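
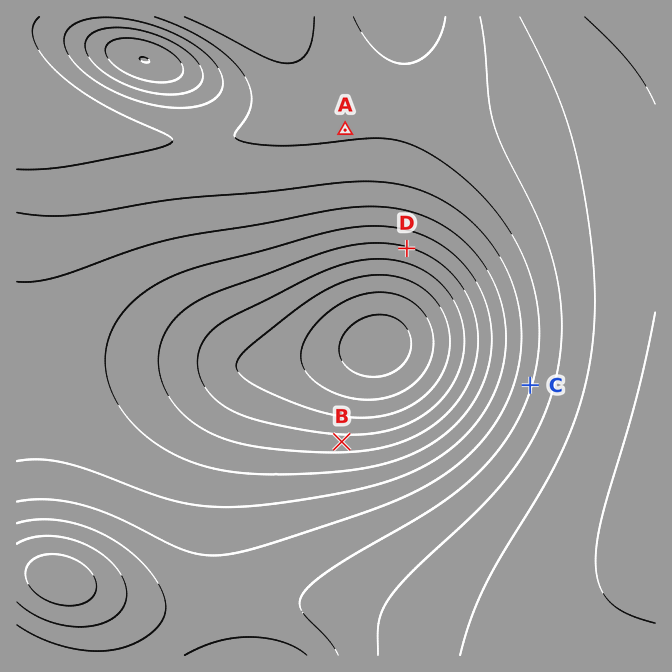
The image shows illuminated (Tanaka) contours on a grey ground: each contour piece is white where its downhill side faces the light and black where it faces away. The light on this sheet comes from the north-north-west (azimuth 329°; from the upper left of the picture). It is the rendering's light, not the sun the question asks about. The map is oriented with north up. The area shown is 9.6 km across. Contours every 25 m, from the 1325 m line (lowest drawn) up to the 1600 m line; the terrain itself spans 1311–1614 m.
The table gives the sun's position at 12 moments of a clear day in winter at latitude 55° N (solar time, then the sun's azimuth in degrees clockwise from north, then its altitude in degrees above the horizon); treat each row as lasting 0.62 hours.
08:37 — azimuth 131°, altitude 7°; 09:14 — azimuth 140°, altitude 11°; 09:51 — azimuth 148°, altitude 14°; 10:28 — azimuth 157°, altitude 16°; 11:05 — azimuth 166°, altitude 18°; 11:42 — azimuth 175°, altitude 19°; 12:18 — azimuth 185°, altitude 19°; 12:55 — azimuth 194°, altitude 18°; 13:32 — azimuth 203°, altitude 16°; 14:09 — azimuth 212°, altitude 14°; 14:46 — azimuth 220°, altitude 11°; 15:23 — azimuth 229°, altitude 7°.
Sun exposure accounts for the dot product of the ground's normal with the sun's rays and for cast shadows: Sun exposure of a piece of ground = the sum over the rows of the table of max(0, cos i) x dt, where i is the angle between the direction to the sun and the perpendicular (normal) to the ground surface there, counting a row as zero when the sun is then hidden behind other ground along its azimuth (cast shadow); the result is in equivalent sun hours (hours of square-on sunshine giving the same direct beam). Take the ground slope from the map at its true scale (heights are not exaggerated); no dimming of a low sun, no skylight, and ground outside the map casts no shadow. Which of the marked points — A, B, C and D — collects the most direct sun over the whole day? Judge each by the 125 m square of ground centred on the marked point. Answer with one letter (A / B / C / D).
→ D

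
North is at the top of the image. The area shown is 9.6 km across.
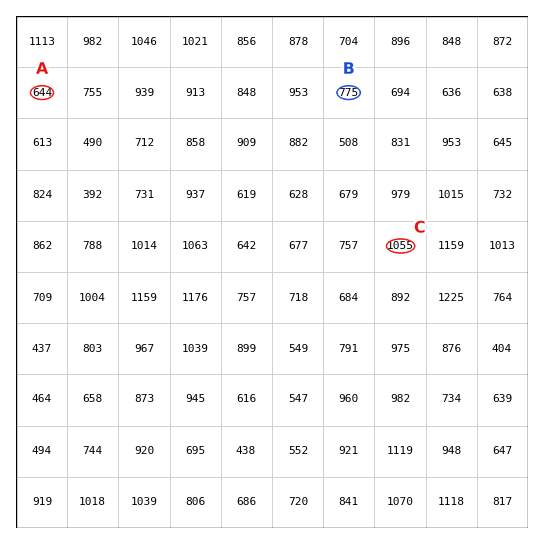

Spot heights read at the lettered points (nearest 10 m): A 640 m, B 770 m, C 1050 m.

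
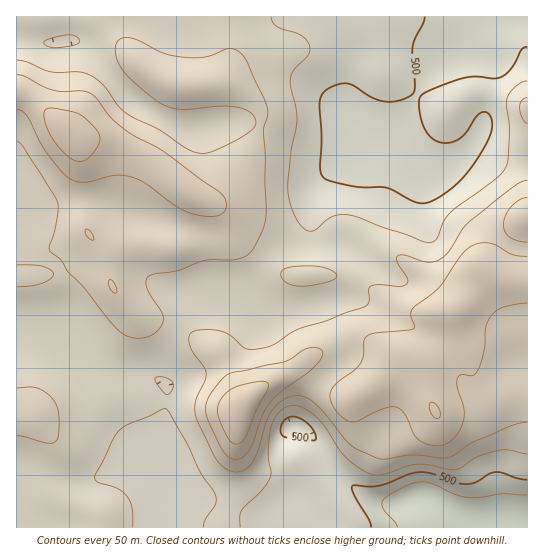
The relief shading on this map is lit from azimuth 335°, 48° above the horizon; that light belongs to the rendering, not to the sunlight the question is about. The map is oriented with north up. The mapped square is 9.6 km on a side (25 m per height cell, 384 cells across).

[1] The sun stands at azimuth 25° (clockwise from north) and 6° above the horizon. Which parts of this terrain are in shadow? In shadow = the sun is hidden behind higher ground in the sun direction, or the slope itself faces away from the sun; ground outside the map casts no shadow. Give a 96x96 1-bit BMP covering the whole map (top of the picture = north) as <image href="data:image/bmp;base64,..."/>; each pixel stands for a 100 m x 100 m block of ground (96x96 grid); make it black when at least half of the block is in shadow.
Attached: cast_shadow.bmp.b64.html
<image width="96" height="96" href="data:image/bmp;base64,Qk2+BAAAAAAAAD4AAAAoAAAAYAAAAGAAAAABAAEAAAAAAIAEAAATCwAAEwsAAAIAAAAAAAAA////AAAAAAAAAAAAAAAAAAf8AAAAAAAAAAAAAA//8HgAAAAAAAAAAB////wAAAAAeAAAAD////4AAAAAfAAAAP////8AAAAA/gAAAf////8AAAAA/wAAA/////8AAAAA/4AAD/////8AAAAB/8AAH////D8AAAAB/8AAf///8H8AAAAB/+AA////8f4AAAAB/+AB////5/gAAAAB/+AB////5/wAAAAB/+AD/8H/5/4AAAAB/8AD/4D/x/4AAAAB/8AH/wB/h/4AAAAB/4B//wAfAfgAAAAA/4D//gAOAAAAAAAA/wD//gAAAAAAAAAA/wH//gAAAAAAAAAA/gH//gAAAAAAAAAAfAH//AAAAAAAAAAAAAH/+AAAAAAAAAAAAAD/8AAAAAAAAAAAAAD/wAAAAAAAAAAAAAB/AAAAAAAAAAAAAAAcAAAAAAAAAAAAAAAAAAAAAAAAAAAAAAAAAAAAAAAAAAAA4AAAAAAAAAAAAAAA8AAAAAAAAAAAAAAA8AAAAAAAAAAAAAAAAAAAAAAAAAAAAAAAAAAAAAAAAAAAAAAAAAAAAAAAAAAAAAAAAAAAAAAAAAAAAeAAAAAAAAAAAAAAA/AAAAAAAAAAAAAAA/AAAAAAAAAAAAAAB/AAAAAAAAAAAAAAB+AAAAAAAAAAAAAAB+AAAAAAAAAAAAAAB8AAAAAAAAAAAAAAB4AAAAAAAAAAAAAABwAAAAAAAAAAAAAAAgAAAAAAAAAAAAAAAAAAAAAAAAAAAAAAAAAAAAAAAAAAAAAAAAAAAAAAAAAAAAAAAAAYAAAAAAAAAAAAAAAAAAAAAAAAAAAAAAAAAAAAAAAAAAAAAAAAAAAAAAAAAAAAAAAAAAAAAAAAAAAAAAAAAAAAAAAAAAAAAAAAAAAAAAAAAAAAAAAH4AAAAAAAAAAAAAAf8AAAAAAAAAAAAAA/8AAAAAAAAAAAAAB/4AAAAAAAAAAHgAB/gAAAAAAAAAAPwAB/AAAAAAAAAAAf8AB8AAAAAAAAAAA/+AAwAAAAAAAAAAA//AAAAAAAAAAAAAB//AAAAAAAAAAAAAB/+AAAAAAAAAAAAAB/8AAAAAAAAAAAAAB/4AAAAAAAAAAAAAD/4AAAAAAAAAAAAAD/wAAAAAAAAAAAAAD/gAAAAAAAAAAAAAD/AAAAAAAAAAAAAAD+AAAAAAAAAAAAAAD+AAAAAAAAAAAAABj8AAAAAAAAAAAAABz4AAAPgAAAAAAAAD7wAAB/8AAAAAAAADzgAAH//AAAAAAAABzAAAP//gAAAAAAAAAAAAf//AAAAAAAAAAAAA/8AAAAAAAAAAAAAB/gAAAAAAAAAAAAAB/AAAAAAAAAAAAAAB8AAAAAAAAAAAAAAD4AAAAAAAAAAAAAADwAAAAAAAAAAAAAABAAAAAAAAAAAAAAAAAAAAAAAAAAAAAAAAAAAAAAAAAAAAAAAAAAAAAAAAAAAAAAAAAAAAAAAAAAAAAAAAAAAAAAAAAAAAAAAAAAAAAAAAAAAAAAAAAAAAAAAAAAAAAAAAAAAAAAAAAAAAA="/>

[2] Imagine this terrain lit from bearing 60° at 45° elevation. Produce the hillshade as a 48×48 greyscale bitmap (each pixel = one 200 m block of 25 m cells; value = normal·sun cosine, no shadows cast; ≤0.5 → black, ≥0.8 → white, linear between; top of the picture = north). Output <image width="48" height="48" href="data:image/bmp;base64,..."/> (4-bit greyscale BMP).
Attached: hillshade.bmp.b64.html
<image width="48" height="48" href="data:image/bmp;base64,Qk32BAAAAAAAAHYAAAAoAAAAMAAAADAAAAABAAQAAAAAAIAEAAATCwAAEwsAABAAAAAAAAAAAAAAABEREQAiIiIAMzMzAERERABVVVUAZmZmAHd3dwCIiIgAmZmZAKqqqgC7u7sAzMzMAN3d3QDu7u4A////AKqqmZrMy6qqqqu7u7u7qqzv7czMu6qqqqqpmqvNy7qqqqq7u7u6qr3/7cu7upmZmaqqq7zMy6qqqqqqu7uqq97ty7uph3iIiKqrvMzMu6qqqpmau7qqvNypmamGRWiYd6qru7u7uqqqqYeJu7qqzbhmeIdCNYqYd6qqq7u7qqqqqFRqzLq83IRGeHUiSKqYd5mZq7u7qqqqljJr7svN2ENXiHU0eqmYd4iJvMy7qqqqhBJ8/+zdpCR5mXZWmqmYiIibzMu7qqqpYgKN//3KURaamXZoq7qZmJmszLu7qqqoQQSd//yVECeqmXZ5zbqqqqq83Lu7qqqXQSad/9lRAUiqmHZ63cqrqqvN3Lu7u7qnU0es7bdCJHmqqHec7bq7u7vN3Lu7u7uoZWis3bhlZ4qqqYit7bu8y7zNy7u7u7qpdmirzcuZmZqqqpm93KvMy8zMu7u7u6qYdnm8zNy7uqqaqprNy6vMu7vLu6qqqpmHZorMzMu7u6qZmavNuqzMuru7uqqZmZmId5zdy6qru7qZmrzcqrzLqru6qqmIiJmZmr3cy6qry7qaq83KmrzLqqqqqph3iauqq83Mu6q7u6q7zLuYiry7qqqqqpdmi8y7vMy7uqq7u7u8upiImsy7qpqqqYZXrNy8y7u7qqqqqru6mZmZq8y6qpmZmHVp3dzLu7qqqpmaqqqZq7qZq7uqqZqqmHaM7cu7uqqqqZmZqqqqvLmZmqqqqqqqqXes3LqqqqqqmZmqu7u7upmZmZq7u7u6qHisy5mZqpmaqqu8zMzLmZu6iJvNzKqql3i8upmaqpmqu7zMzMupms3ah5zdy6qqh3rMuqq7uqqrvMzMu7qZvO7Kd5vLqqqpd5zMy7u7upqrvMzLuqqr3d25eJqpmKqpiL3cu7qpiJq7zN3LqqvN3dyoiJqYiKqpibzLqph2eKu8zd3cu7zd3MupmZmYiKqpibuqmYZmm8zM3e7cu83czMu6mZmYmaqYeJqZiHZ5zdzM3u7czMzLu7u6qZmZmqqGVomZmIic7tzM3e3cy7u7u7u6qpmZmqlkRpqpmZrO7cu83d3cy7u7u7uqqpmZmZdDR6u6qqzv7Lu8zd3cy7uqu7qqqqmYiHUzabu7vN7/3Lu7zd3dy7uqq6qpqqmHZmQli8zd3u/9y6qrvN3dzLuqqqmZmrqGVUM3rM3v/+7bqqqqq83d3LqqqqmIm7qFRURqzd7//suZmZmZq83u27qqqqmIq7qFRGes3e//64d4iIiZrN7uy6qpmqmZq7qFRZvd3e/+t1Z4mZmrze7ty6mZmqqqq7uXeN7u3e/7dWiau7vM3d3cuqmJmru7u7u6mf/9zO7IVpvMzMzN3dy7qqmZq8zLu7y6mv/tzNyWas3czMzM3Mu7u6qqvMzLu7u6mu3cvLl3nN3Mu7vM3Mu7u7qqvMy7uqqpmsu7uph5vdy7uqvM3Mu7u7qqu8u7qqqqqqqqqYiazLu7qqvMzLu7u7qru7u7u7qqq5maqYmru7uqqqvMzLu7u7u7u7u7u7u7uw=="/>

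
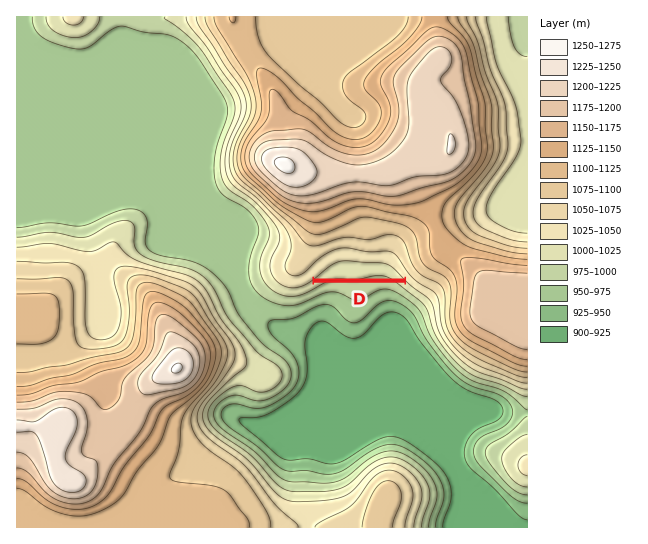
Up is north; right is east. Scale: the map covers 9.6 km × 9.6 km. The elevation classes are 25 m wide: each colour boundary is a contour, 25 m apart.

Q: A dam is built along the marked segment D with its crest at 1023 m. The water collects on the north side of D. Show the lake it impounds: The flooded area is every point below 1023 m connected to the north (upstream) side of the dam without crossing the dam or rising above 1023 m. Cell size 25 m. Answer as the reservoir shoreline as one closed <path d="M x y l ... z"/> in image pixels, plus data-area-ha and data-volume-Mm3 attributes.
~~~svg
<path d="M363 263l-1 0-1 0-2 0-1 0-1 0-2 0-1 0-1 0-2 0-1 0-1 0-2 0-1 0-1 0-2 0-1 0-1 0-2 0-1 0-1 0 0 1-2 0 0 1-1 0-1 0-1 1-1 1-1 0-1 0 0 1-1 1-1 0 0 1-1 1-1 0-1 0-1 1 0 1-1 0-1 1 0 1-1 0-1 1 0 1-1 0-1 0-1 1 1 1 1 0 1 0 2 0 1 0 1 0 2 0 1 0 1 0 2 0 1 0 1 0 2 0 1 0 1 0 2 0 1 0 1 0 2 0 1 0 1 0 2 0 1 0 1 0 2 0 1 0 1 0 2 0 1 0 1 0 2 0 1 0 1 0 2 0 1 0 1 0 2 0 1 0 1 0 2 0 1 0 1 0 2 0 1 0 1 0 2 0 1 0 1 0 2 0 1 0 1 0 2 0 1 0 1 0 2 0 1 0 1 0 2 0 1 0 1 0 2 0 1 0 1 0 2 0 1 0 1-1-1-1-1 0 0-1-1-1-1 0 0-1-1-1-1 0 0-1-1-1-1 0 0-1-1-1-1 0 0-1-2 0 0-1-1 0-1-1 0-1-2 0-1 0-1 0 0-1-2 0-1 0-1 0-2 0-1 0-1 0-2 0-1 0-1 0-2 0-1 0-1 0-2 0-1 0-1 0-1-1-1 0z" data-area-ha="38" data-volume-Mm3="4.37"/>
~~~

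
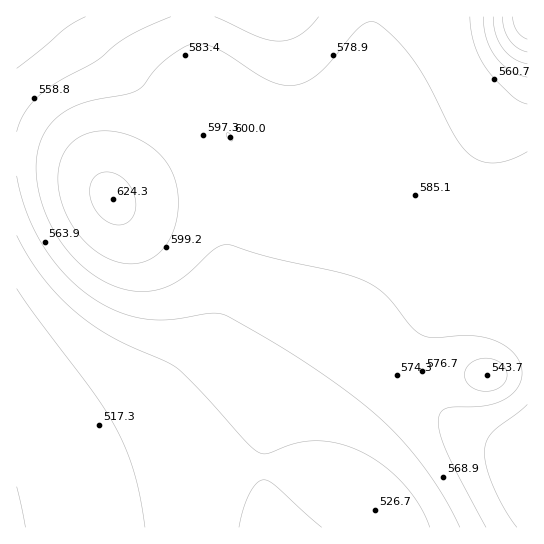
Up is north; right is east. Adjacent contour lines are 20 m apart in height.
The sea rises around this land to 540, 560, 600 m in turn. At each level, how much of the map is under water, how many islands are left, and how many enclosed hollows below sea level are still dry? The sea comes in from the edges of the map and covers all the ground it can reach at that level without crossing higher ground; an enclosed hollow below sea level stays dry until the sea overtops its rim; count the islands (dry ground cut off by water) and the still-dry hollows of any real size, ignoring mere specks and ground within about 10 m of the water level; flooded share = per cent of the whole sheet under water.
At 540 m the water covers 22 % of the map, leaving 0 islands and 0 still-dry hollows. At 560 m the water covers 35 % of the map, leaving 0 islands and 1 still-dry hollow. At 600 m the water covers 94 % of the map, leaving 1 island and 0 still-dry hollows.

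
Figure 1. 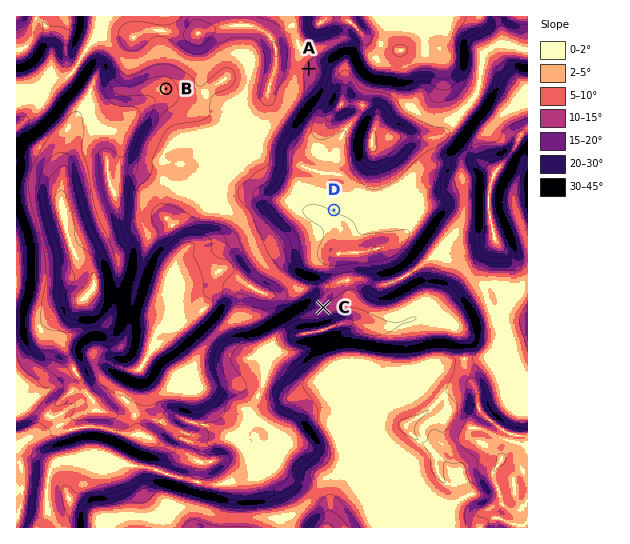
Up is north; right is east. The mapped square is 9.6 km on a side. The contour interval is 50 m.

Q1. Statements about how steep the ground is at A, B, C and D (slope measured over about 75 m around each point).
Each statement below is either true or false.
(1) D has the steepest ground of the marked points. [false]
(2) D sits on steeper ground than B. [false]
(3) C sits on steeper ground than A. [true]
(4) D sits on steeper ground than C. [false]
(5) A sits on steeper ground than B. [true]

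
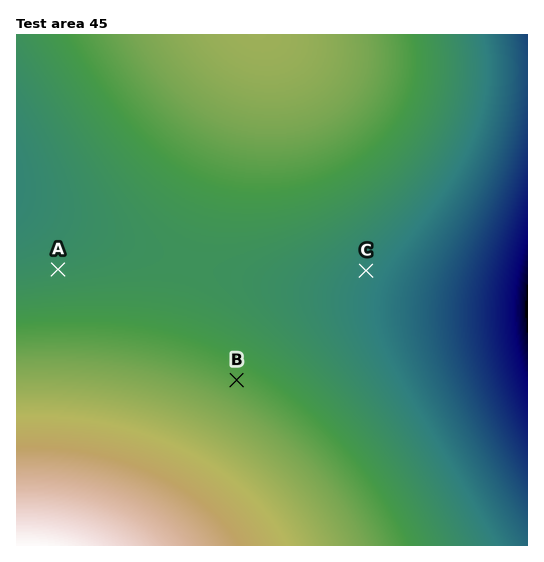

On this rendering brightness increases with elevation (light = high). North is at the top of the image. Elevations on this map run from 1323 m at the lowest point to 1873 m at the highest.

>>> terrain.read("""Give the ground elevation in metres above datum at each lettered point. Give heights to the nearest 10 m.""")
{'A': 1530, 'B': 1600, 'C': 1490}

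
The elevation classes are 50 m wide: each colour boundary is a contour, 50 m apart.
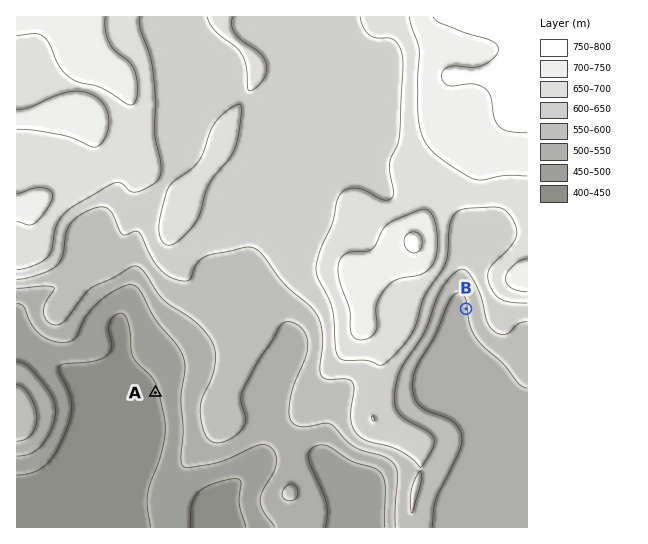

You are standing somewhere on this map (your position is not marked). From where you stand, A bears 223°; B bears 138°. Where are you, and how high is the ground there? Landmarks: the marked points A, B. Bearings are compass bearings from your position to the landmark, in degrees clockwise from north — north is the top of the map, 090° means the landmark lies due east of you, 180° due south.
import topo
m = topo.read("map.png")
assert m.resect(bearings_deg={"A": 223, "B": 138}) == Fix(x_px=352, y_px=182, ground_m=640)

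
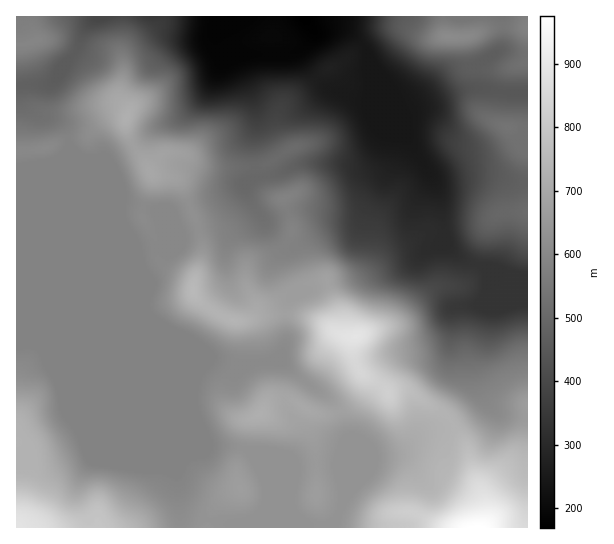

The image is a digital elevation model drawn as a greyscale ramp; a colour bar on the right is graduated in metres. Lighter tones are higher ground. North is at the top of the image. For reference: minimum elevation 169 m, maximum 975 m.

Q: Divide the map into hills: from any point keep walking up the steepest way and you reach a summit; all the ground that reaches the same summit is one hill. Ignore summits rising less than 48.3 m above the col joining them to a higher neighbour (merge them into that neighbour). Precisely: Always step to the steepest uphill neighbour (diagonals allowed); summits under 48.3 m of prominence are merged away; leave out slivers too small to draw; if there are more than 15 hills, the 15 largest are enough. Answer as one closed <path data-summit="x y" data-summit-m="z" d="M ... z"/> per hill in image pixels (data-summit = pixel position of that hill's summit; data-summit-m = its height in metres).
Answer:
<path data-summit="478 527" data-summit-m="975" d="M25 85l-9 1 0 83 9 0 28-6 16-13 2 69 105 252 5 57 347-1-1-250-13 0-24-9-5 1 3 4 0 17-3 5 3 15-5 23-11 26 1 22 4 14-6 12-26 20-24 6-22 18-25 4-10 22-19 20-4-15 0-25 7-22-7-20-6-12-36-26-18-17-24 3-20 5-47-19-16-16-27-19-64-155-14-12-1-12-9-12-21-8-10-9-4-9z"/><path data-summit="17 527" data-summit-m="888" d="M69 149l-6 7-10 7-37 7 0 357 163 1 1-18-4-39-105-252z"/><path data-summit="355 337" data-summit-m="891" d="M369 59l-1 6 31 72-3 21-13 25-4 14-12 18-6 42-4 10-7 8-29 8-14 8-12 2-8 10 0 35-4 15-6 6 4 1 25 23 24 16 11 16 7 20-7 22 0 25 4 15 19-20 10-22 16-2 15-5 16-15 24-6 6-4 25-22 1-6-4-14-1-22 11-26 5-23-3-7 0-8 3-5 0-17-5-6-16-6-10-6-13-13-3-35-6-25-28-44-23-57z"/><path data-summit="126 118" data-summit-m="724" d="M223 16l-125 0-10 9-12 26-15 18-7 12-5 3-20 0-5 3 0 10 4 9 10 9 17 5 9 7 4 8 1 12 8 8 10 5 28 27 7 14 27 7 8 5 6 30 16-10 31-8 12-5 21-25 2-10 11-7-3-21 3-48-19-52-15-5-5-7-1-14z"/><path data-summit="193 290" data-summit-m="754" d="M85 159l-2 0 1 6 63 149 27 19 16 16 20 10 9 1 18 8 40-8 6-7 4-15 0-35 9-12-12-28 0-8 7-8-9-4-15-17-18-27-2-10-3 0-4 10-22 24-48 14-7 6-2 5-23 3-18-30-17-44z"/><path data-summit="507 127" data-summit-m="536" d="M385 80l-1 3 23 55 22 33 8 18 6 29 1 24 13 13 10 6 47 16 13 0 1-183-18-1-31-5-13 1-61 23-13-23z"/><path data-summit="449 37" data-summit-m="609" d="M527 16l-222 1 10 15 27-3 12 7 11 13 8 18 19 22 11 21 6 2 57-23 13-1 31 5 17 0z"/><path data-summit="35 41" data-summit-m="591" d="M97 16l-80 0-1 69 33-1 5-3 7-12 15-18 9-22z"/>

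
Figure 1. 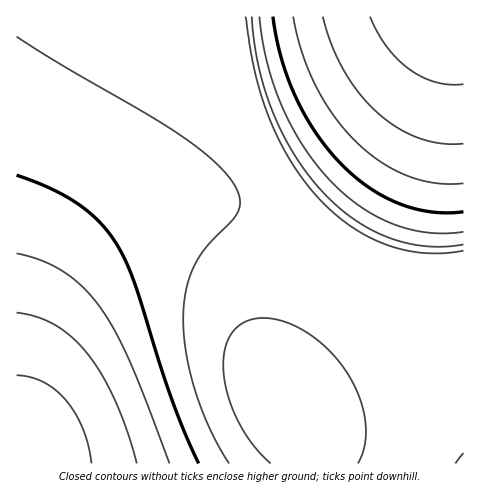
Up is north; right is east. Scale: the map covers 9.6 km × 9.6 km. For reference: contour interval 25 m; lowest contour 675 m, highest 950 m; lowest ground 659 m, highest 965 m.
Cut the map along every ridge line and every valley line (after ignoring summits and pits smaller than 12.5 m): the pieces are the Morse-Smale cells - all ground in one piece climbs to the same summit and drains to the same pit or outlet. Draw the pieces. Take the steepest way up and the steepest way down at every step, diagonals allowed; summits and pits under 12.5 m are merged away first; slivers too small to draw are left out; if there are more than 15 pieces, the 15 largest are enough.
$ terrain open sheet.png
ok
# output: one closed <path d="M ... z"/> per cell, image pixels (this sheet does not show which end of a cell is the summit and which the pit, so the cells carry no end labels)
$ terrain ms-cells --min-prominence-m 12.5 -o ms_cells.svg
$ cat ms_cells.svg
<path d="M463 16l-446 0-1 428 8-52 11-45 13-34 16-29 15-20 22-22 24-17 27-13 34-8 38 0 29 6 42 16 45 27 39 33 34 35 30 42 20 39z"/><path d="M210 203l-38 3-36 13-35 23-31 34-22 37-13 34-12 52-7 46 0 18 447 1 0-65-34-57-33-40-42-39-35-24-21-12-45-17z"/>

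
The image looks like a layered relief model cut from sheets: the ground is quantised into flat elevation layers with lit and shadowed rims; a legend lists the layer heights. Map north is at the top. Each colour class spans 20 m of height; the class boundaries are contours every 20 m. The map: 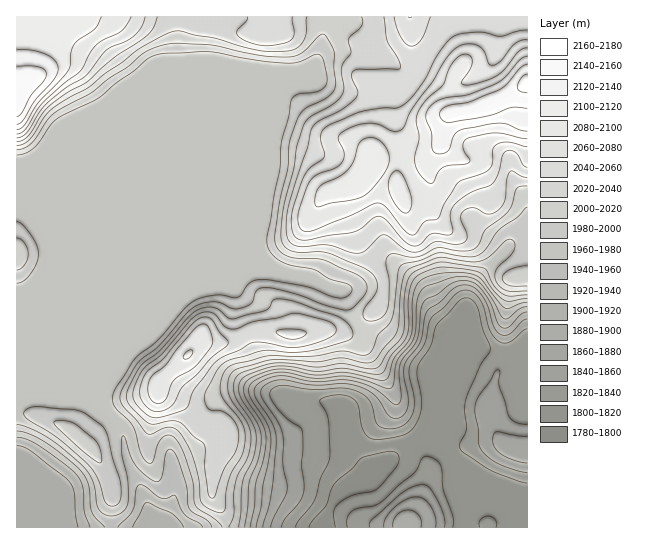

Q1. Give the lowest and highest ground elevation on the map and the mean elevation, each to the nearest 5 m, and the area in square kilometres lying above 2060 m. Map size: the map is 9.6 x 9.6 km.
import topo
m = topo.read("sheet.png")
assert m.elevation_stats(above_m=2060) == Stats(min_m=1785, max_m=2165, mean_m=1975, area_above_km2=15.1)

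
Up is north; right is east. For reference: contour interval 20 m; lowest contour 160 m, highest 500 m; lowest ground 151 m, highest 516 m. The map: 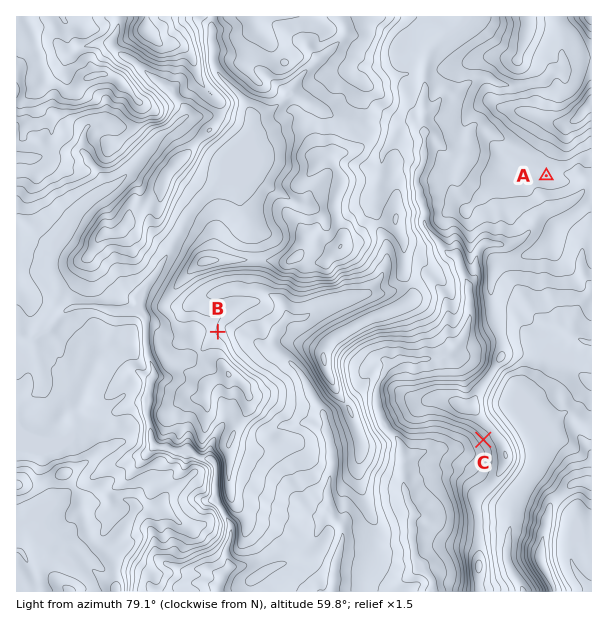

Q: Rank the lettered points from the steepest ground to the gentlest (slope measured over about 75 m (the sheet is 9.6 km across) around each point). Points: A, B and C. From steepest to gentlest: C B A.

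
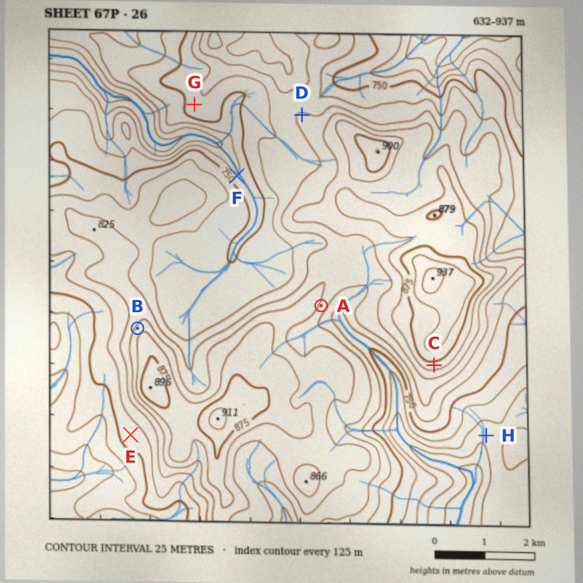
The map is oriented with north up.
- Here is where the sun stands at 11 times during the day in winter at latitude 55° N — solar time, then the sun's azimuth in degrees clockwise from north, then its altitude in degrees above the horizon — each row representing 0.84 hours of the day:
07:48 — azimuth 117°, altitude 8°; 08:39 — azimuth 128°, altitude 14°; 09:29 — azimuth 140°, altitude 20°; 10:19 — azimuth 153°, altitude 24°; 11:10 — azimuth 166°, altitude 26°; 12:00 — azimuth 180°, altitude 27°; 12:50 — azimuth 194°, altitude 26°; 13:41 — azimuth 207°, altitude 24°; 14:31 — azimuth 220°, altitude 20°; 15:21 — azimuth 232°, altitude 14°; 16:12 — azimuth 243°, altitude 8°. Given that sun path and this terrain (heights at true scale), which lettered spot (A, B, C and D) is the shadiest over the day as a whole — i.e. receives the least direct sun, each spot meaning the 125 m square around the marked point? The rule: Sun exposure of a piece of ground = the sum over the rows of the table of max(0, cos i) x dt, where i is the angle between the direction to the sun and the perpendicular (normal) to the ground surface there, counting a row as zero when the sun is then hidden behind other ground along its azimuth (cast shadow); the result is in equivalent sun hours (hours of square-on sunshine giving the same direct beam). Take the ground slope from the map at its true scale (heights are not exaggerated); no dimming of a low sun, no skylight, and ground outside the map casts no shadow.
B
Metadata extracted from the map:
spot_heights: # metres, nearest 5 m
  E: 765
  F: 730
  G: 765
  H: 685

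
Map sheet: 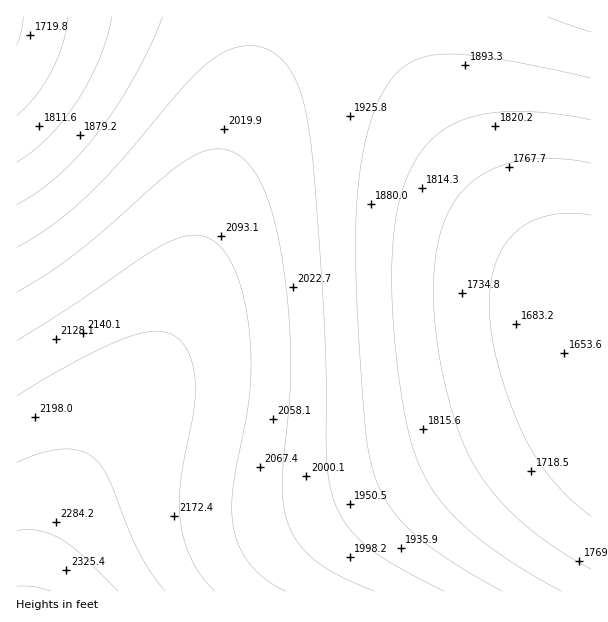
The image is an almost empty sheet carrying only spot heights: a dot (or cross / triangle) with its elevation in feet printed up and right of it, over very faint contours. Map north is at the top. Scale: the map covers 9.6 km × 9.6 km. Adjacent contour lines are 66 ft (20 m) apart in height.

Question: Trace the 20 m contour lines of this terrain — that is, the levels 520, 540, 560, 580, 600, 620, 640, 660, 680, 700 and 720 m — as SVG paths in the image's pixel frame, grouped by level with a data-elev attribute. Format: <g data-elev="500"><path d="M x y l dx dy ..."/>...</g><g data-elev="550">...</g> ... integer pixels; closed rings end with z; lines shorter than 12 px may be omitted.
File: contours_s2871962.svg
<g data-elev="520"><path d="M591 516l-21-18-19-19-15-21-13-24-14-35-11-36-7-30-2-28 2-23 5-21 9-16 11-14 15-9 18-7 20-2 22 2"/><path d="M23 17l-2 15-4 13"/></g><g data-elev="540"><path d="M591 569l-38-23-33-25-26-27-20-29-16-34-13-47-9-48-3-45 3-37 7-30 13-24 17-19 22-13 29-8 33-1 34 4"/><path d="M68 17l-5 27-11 27-16 24-19 21"/></g><g data-elev="560"><path d="M561 591l-51-30-39-29-28-28-11-15-9-16-8-18-6-21-10-57-7-68 1-60 5-41 10-34 15-25 10-11 11-9 12-6 15-6 33-5 41 1 46 7"/><path d="M112 17l-5 21-8 21-9 21-13 21-14 19-14 17-16 14-16 11"/></g><g data-elev="580"><path d="M502 591l-53-31-36-27-13-14-11-13-8-15-7-17-5-22-4-27-9-134 0-75 6-58 10-39 12-29 8-11 9-10 9-6 10-5 24-4 32 2 49 8 66 14"/><path d="M163 17l-13 30-16 30-18 30-19 27-19 22-21 20-20 16-20 13"/></g><g data-elev="600"><path d="M444 591l-48-25-31-21-11-11-9-12-7-12-5-13-4-17-2-19-3-138-7-114-6-67-5-31-7-24-9-18-12-13-15-8-17-2-16 4-18 10-27 25-61 73-34 35-37 32-36 22"/><path d="M548 17l43 15"/></g><g data-elev="620"><path d="M375 591l-36-15-25-16-17-18-10-23-4-18-1-22 7-78 2-38-2-39-3-40-7-45-10-36-12-27-14-17-12-8-13-2-14 2-15 7-25 19-86 74-30 22-31 19"/></g><g data-elev="640"><path d="M285 591l-19-12-16-15-10-16-6-20-2-16 0-20 17-91 2-27 0-27-4-33-7-30-10-24-12-16-11-7-12-2-13 2-15 6-23 13-72 50-55 35"/></g><g data-elev="660"><path d="M215 591l-12-13-11-17-7-18-4-19-2-20 1-21 13-70 2-24-1-15-3-14-5-12-6-8-9-6-10-3-14 1-16 4-23 9-30 15-61 36"/></g><g data-elev="680"><path d="M165 591l-14-18-11-19-11-24-20-51-7-12-7-8-14-8-18-2-22 4-24 10"/></g><g data-elev="700"><path d="M118 591l-35-35-21-16-12-6-11-3-10-1-12 1"/></g><g data-elev="720"><path d="M51 591l-18-4-16-1"/></g>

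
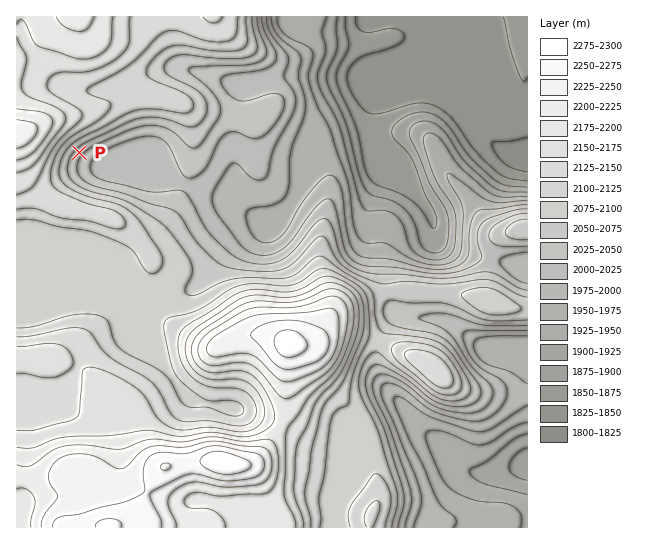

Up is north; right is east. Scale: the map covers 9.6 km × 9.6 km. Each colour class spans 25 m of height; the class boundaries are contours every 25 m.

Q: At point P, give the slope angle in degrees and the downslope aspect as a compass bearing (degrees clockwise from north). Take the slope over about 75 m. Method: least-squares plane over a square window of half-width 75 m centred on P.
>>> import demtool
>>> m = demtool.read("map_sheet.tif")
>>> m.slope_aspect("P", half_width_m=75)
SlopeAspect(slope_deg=9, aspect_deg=132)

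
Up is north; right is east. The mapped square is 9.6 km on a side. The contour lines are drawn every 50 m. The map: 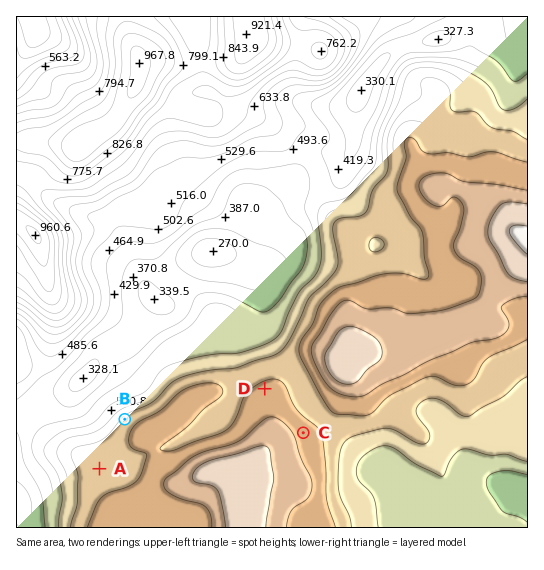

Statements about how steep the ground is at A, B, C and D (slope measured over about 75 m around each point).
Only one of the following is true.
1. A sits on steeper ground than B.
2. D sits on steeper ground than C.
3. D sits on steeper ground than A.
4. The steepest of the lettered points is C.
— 3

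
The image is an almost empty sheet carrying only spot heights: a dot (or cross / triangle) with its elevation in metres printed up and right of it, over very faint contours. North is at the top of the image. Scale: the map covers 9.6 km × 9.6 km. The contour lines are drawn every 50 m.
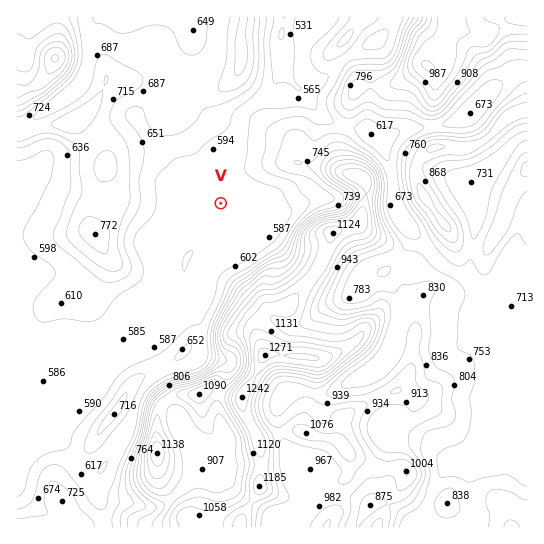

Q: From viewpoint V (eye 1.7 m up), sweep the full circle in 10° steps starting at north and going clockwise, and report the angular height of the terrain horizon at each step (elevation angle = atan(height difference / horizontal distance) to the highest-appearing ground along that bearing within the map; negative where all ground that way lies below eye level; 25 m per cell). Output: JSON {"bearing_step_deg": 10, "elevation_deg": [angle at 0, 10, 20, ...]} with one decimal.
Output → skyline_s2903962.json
{"bearing_step_deg": 10, "elevation_deg": [3.1, 3.6, 0.8, 1.8, 3.3, 4.7, 6.0, 7.7, 9.8, 9.5, 12.7, 13.6, 13.0, 12.8, 13.2, 13.7, 13.8, 12.0, 7.5, 7.2, 2.9, 1.2, 0.5, 1.1, 3.5, 4.3, 4.3, 4.3, 4.5, 4.6, 4.3, 5.7, 2.8, 3.2, 2.9, 2.3]}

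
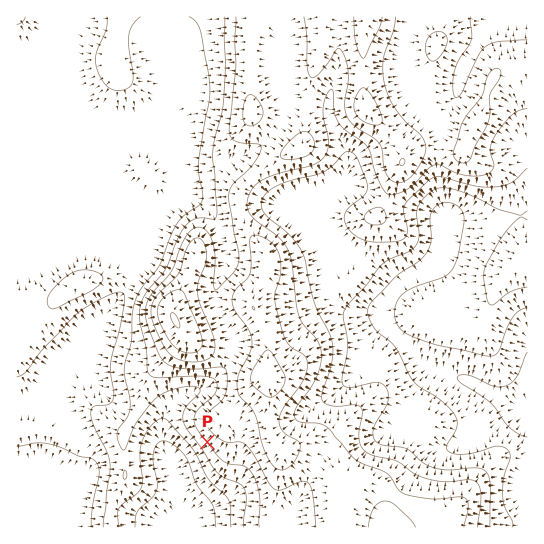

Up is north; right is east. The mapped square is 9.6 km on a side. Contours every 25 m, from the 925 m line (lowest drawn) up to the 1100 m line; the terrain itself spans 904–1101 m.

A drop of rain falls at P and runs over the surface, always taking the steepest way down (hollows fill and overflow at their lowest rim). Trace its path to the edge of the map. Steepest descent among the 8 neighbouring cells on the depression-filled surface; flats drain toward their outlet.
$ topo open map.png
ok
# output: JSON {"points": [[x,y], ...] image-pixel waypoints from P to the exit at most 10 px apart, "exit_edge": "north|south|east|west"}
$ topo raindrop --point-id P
{"points": [[207, 442], [197, 453], [186, 463], [175, 469], [177, 479], [177, 490], [177, 501], [178, 511], [178, 522], [178, 527]], "exit_edge": "south"}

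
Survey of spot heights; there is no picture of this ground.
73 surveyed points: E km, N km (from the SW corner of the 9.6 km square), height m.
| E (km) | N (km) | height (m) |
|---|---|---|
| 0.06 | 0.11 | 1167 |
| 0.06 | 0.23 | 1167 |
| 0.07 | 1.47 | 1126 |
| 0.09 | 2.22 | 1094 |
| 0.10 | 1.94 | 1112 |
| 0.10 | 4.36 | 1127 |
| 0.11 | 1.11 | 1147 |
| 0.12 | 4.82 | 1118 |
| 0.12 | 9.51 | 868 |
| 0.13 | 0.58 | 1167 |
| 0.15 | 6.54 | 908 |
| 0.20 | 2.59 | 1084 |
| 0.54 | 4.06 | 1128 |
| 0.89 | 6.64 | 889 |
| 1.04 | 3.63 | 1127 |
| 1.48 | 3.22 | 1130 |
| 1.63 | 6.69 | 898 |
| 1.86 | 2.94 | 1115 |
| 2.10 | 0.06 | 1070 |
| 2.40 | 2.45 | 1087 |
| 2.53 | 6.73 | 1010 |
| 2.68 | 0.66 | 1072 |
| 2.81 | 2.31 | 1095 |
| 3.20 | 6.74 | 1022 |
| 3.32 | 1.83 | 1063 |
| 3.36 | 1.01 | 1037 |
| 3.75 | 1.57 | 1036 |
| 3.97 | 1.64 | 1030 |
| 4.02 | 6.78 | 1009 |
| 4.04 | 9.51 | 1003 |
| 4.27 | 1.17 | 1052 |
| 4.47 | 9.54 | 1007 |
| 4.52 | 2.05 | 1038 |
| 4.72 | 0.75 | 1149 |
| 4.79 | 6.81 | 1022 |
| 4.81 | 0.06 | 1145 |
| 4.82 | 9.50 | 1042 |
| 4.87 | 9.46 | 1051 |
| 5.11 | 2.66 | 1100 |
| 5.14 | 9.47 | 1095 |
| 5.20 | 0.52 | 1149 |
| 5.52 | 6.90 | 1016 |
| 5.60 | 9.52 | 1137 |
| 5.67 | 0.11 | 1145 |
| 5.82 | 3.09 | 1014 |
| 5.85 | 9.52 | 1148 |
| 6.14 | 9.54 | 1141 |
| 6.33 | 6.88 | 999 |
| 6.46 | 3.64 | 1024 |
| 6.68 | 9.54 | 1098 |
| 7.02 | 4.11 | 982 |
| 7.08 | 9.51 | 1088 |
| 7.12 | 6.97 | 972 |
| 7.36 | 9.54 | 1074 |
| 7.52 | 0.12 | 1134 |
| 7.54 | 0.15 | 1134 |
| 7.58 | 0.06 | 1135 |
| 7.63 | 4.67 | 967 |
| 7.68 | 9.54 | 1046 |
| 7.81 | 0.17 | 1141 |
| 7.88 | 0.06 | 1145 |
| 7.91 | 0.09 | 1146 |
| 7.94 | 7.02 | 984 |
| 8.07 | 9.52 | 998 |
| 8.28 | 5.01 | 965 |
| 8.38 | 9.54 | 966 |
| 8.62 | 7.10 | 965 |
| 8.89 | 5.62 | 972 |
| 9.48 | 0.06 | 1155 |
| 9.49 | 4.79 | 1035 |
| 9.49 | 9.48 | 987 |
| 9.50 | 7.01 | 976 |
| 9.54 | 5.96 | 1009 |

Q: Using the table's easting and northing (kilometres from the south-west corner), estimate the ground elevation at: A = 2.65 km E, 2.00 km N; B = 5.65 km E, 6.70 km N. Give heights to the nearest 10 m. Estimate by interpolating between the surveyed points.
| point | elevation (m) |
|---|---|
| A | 1060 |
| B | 1010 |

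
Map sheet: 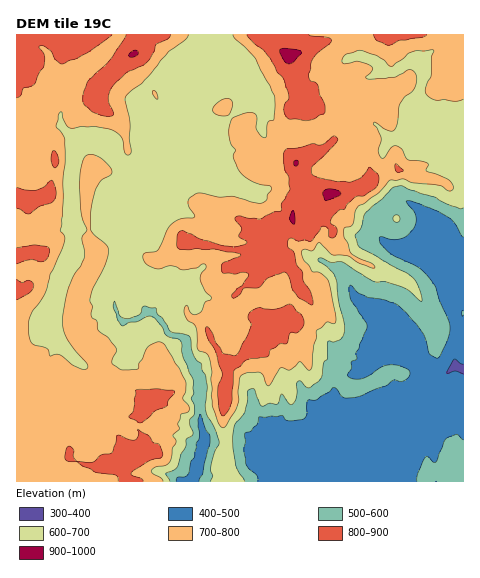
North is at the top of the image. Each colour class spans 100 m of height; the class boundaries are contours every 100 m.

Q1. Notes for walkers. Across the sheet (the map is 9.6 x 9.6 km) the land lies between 380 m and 930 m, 680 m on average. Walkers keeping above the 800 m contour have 12.3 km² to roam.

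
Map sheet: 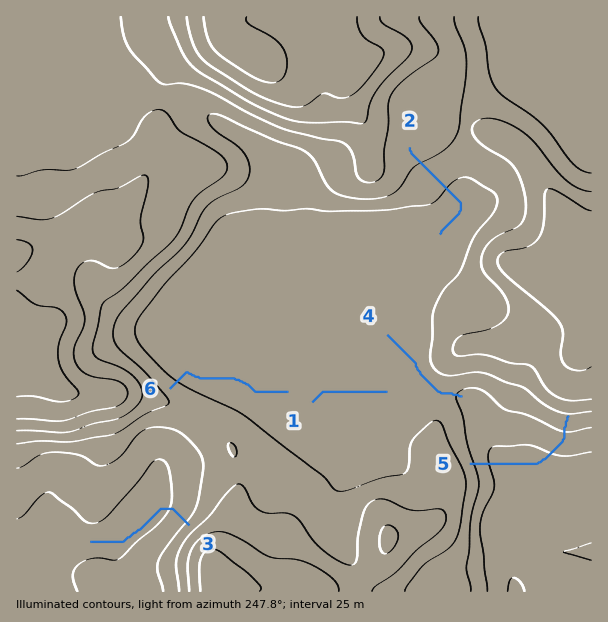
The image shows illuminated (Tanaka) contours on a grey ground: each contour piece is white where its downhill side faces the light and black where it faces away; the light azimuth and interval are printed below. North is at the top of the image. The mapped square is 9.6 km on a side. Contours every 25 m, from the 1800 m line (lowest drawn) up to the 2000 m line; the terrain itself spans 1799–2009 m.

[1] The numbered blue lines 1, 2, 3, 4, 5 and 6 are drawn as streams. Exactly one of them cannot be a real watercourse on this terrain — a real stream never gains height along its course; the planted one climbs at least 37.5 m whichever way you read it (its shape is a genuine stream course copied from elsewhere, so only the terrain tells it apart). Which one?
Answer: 5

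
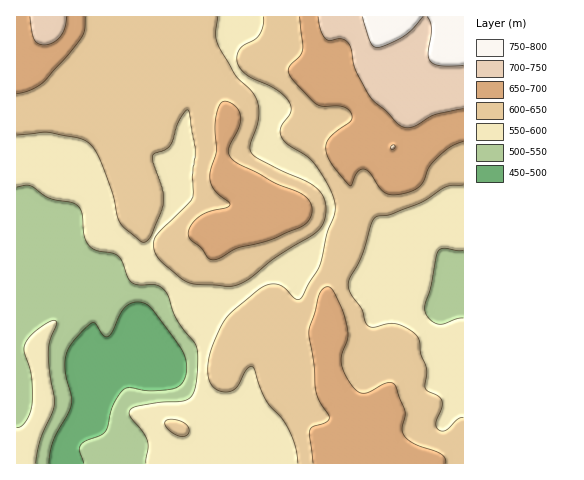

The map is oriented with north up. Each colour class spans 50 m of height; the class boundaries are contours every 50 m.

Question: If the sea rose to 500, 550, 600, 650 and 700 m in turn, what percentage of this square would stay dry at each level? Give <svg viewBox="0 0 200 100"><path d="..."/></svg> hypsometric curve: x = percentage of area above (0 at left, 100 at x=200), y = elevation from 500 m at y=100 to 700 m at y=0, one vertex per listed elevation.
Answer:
<svg viewBox="0 0 200 100"><path d="M189 100l-23-25-51-25-70-25-33-25"/></svg>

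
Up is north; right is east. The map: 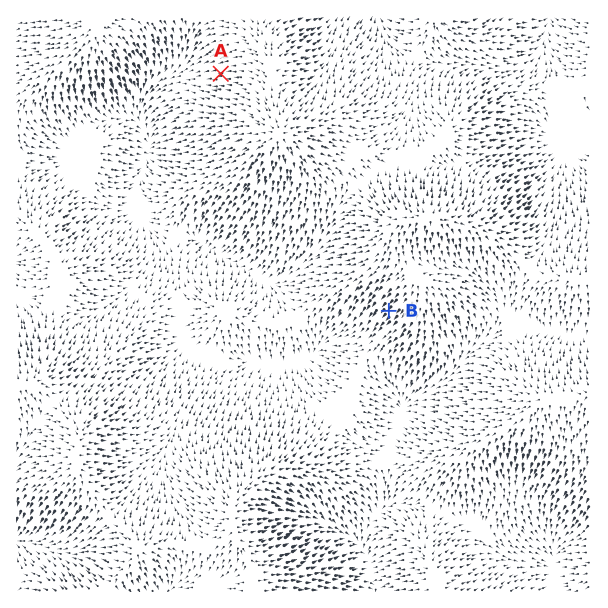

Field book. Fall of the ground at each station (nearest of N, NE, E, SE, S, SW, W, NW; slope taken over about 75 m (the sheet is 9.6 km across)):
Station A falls W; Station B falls SW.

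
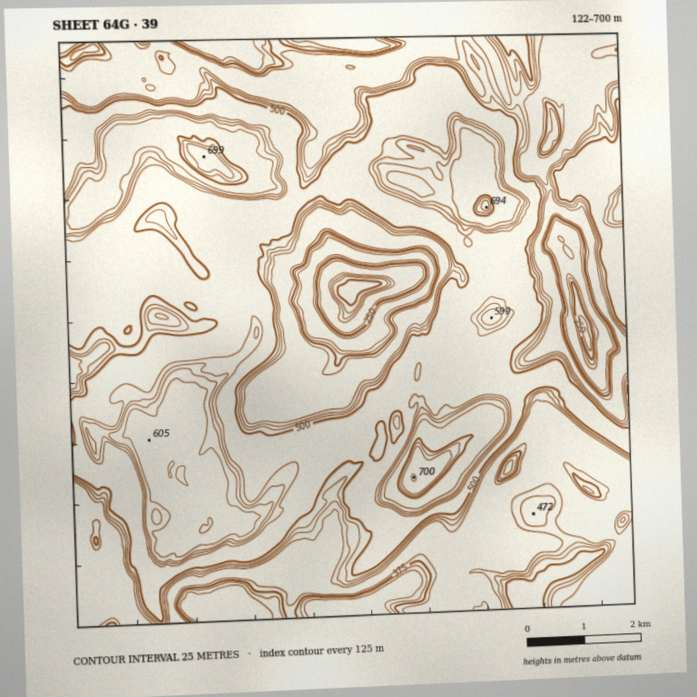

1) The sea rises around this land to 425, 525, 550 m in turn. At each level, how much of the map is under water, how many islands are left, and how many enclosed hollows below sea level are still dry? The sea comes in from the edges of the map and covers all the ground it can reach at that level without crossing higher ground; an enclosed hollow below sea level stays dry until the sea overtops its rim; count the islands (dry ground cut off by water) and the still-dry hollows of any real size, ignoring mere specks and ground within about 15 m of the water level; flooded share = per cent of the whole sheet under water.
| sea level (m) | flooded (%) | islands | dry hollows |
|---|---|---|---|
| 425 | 28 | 0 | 1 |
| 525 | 81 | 4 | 0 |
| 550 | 84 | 4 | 0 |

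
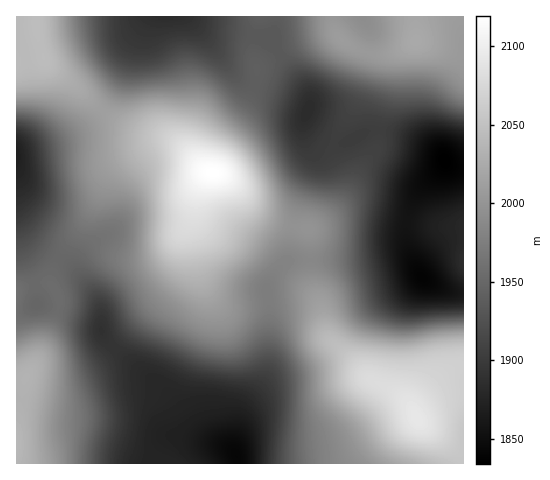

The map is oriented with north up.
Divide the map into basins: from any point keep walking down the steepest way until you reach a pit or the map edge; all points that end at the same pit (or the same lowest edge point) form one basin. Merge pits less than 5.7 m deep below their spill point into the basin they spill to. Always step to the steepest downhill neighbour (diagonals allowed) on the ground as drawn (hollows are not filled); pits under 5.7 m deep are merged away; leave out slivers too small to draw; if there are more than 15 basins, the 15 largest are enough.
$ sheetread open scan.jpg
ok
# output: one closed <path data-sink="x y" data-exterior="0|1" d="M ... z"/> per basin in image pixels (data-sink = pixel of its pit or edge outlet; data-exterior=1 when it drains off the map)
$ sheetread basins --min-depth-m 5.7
<path data-sink="236 455" data-exterior="0" d="M173 144l-12 0-10 4-33 18-12 14-24 47-25 35-6 14 1 9-13-2-23 8 0 90 9-2-4 24-5 11 0 49 447 1 0-14-8-2-31-22-8-8-6-13-10-10-31-16-41-43-6-28-11-25-2-53-28-6-17-7-16-14-7-10-14-15-9-4-11-3-22-21z"/><path data-sink="166 17" data-exterior="1" d="M332 16l-294 0-1 18 9 29 30 23 30 28 33 18 23 4 12 5 28 27 11 4 1-17 6-16 29-40 7-18 2-14 36-22 31-10 11 0z"/><path data-sink="307 111" data-exterior="0" d="M333 34l-39 11-36 22-2 14-4 14-31 42-8 24-1 10 15 7 30 34 17 9 28 7 13-2 12-8 16-16 17-31 15-20 4-10 2-25 9-29 2-24 3-8 6-5-16 4-16-1-20-8z"/><path data-sink="421 277" data-exterior="0" d="M358 211l-18 3-25 13-7 2 2 7 0 34 2 17 10 21 3 21 5 11 16 14 23 25 31 16 13 15 8-14 20-21 23-11 0-136-47-4z"/><path data-sink="445 160" data-exterior="0" d="M463 16l-48 1 1 24-18 11-6 11-2 24-9 29-3 30-18 25-17 31-27 24 24-12 18-3 59 13 31 3 16 0z"/><path data-sink="17 154" data-exterior="1" d="M41 53l-25 7 1 230 22-7 12 1 0-8 6-14 25-35 24-47 12-14 39-20 16-2 12 6-16-12-30-6-33-18-30-28-24-18z"/><path data-sink="363 17" data-exterior="1" d="M414 16l-81 0-1 4 6 16 11 9 20 8 16 1 13-3 18-10z"/>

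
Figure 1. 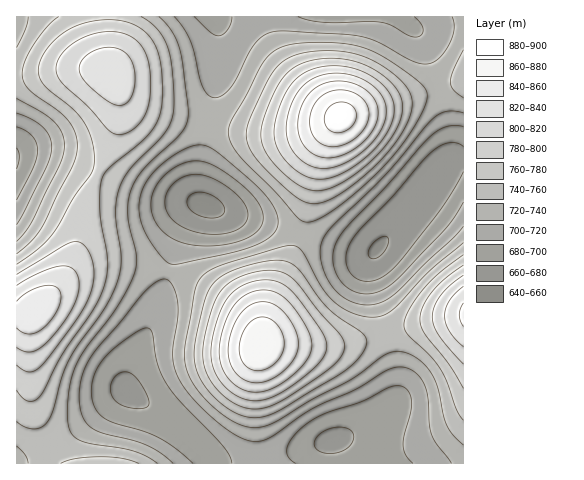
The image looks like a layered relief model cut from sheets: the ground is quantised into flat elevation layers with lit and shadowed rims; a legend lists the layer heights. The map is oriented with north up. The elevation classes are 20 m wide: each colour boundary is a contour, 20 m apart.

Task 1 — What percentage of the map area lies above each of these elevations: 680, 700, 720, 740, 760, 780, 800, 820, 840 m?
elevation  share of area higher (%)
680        94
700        82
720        67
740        52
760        39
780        28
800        18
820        11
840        5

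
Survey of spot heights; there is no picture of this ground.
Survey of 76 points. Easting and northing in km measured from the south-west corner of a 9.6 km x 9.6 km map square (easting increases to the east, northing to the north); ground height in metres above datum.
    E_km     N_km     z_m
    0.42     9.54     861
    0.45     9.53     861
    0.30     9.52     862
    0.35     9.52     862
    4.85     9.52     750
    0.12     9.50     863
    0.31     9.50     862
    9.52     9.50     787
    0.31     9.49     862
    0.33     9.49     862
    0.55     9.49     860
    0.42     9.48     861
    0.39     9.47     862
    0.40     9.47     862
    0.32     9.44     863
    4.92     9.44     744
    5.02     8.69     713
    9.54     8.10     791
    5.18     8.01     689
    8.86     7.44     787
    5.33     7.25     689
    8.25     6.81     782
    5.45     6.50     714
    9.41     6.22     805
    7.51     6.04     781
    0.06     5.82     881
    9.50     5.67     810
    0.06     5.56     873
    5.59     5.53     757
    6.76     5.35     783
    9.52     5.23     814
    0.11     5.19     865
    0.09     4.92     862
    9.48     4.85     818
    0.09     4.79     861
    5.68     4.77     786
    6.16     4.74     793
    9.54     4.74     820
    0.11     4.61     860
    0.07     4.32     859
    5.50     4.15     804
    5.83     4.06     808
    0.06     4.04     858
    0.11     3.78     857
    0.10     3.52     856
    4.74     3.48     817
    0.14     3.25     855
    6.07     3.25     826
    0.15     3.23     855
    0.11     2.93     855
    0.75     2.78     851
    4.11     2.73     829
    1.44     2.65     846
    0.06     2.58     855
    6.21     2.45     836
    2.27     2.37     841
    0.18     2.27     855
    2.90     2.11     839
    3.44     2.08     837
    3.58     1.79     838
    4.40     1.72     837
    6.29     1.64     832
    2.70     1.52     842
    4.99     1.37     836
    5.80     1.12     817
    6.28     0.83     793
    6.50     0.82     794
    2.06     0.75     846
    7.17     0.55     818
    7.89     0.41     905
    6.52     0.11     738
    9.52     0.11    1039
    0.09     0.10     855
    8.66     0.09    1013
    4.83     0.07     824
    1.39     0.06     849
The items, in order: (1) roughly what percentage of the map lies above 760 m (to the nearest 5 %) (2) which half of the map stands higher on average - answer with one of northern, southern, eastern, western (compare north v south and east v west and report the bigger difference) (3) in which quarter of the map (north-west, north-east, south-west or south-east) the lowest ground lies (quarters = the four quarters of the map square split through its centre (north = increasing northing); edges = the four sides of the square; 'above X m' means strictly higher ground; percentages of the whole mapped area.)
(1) Ground above 760 m makes up about 85 % of the sheet.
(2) The southern half stands higher on average than the northern half.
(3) The lowest ground is in the north-east quarter.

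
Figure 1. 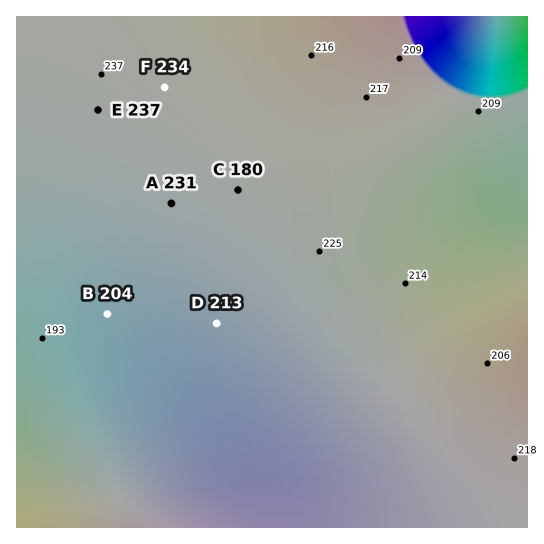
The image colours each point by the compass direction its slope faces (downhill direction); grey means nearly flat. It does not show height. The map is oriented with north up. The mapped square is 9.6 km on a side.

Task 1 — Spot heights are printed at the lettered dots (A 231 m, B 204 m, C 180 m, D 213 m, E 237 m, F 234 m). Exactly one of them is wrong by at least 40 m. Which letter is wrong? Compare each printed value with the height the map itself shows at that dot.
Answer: C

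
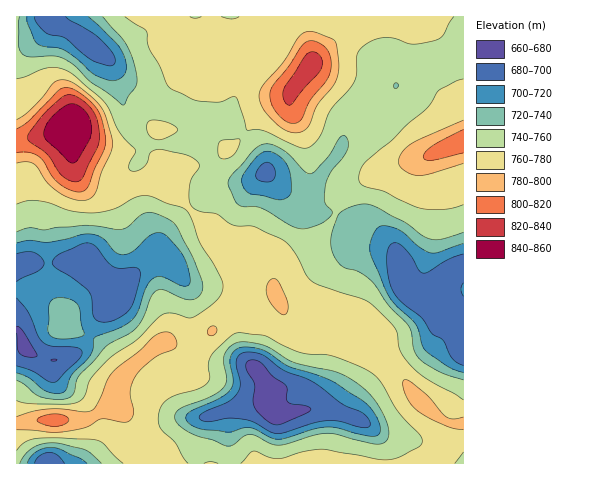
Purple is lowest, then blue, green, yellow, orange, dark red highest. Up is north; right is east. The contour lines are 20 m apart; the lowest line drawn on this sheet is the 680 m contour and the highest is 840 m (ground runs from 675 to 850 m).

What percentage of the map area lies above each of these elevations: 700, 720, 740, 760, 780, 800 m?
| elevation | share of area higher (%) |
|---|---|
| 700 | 90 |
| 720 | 80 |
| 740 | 69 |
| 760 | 43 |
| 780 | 11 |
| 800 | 5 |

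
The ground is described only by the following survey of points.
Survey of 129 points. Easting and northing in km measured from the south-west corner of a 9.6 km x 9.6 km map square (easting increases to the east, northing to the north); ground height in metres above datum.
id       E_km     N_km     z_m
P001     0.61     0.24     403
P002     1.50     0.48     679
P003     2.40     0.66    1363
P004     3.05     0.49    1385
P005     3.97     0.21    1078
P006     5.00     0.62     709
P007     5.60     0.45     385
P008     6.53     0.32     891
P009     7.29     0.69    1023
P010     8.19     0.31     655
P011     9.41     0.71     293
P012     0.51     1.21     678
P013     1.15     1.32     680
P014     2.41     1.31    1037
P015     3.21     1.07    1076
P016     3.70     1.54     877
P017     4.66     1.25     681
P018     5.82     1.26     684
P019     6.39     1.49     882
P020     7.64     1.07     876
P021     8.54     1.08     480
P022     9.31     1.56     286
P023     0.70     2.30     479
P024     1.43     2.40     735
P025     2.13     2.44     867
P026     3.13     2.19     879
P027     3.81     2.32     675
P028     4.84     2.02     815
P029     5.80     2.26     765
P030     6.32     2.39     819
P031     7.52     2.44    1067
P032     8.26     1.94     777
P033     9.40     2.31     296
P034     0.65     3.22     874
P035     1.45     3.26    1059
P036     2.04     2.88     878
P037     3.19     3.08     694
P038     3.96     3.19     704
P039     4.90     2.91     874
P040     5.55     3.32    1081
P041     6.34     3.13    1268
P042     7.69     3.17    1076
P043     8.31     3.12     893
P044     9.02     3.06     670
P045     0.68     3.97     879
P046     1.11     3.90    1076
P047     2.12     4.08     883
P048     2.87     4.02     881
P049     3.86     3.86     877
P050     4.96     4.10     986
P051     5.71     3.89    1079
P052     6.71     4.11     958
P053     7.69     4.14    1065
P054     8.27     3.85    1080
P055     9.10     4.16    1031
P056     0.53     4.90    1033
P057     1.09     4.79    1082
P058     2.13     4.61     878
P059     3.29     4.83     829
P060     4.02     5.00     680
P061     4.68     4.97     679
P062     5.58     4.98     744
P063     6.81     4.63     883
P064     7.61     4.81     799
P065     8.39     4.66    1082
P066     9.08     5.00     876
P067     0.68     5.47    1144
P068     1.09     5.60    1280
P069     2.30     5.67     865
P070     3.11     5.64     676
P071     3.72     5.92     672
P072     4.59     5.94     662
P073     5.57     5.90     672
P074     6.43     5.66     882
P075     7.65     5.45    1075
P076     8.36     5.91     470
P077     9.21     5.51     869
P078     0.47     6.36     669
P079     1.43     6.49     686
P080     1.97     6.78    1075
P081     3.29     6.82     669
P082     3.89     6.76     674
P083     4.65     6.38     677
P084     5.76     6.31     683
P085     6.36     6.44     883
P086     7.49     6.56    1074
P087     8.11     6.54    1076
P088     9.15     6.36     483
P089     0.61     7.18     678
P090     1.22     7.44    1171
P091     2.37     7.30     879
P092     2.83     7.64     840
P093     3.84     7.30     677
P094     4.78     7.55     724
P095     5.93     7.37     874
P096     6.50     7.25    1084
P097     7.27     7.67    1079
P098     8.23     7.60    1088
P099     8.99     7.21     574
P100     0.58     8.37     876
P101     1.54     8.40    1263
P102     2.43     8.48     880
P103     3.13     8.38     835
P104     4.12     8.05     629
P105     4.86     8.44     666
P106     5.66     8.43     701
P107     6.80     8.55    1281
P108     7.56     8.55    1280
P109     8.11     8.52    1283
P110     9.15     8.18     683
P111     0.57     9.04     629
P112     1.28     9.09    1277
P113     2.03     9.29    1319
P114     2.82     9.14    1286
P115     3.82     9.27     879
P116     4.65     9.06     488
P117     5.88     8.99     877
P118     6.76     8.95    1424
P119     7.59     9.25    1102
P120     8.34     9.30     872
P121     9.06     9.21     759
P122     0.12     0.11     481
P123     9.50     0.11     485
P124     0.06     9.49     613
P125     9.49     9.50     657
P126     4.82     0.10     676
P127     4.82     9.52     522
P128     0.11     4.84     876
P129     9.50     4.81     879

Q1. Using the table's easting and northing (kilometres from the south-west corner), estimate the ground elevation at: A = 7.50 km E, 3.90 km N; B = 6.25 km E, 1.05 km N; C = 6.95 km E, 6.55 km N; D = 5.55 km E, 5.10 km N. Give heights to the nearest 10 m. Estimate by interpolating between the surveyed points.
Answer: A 1020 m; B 790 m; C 1080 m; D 690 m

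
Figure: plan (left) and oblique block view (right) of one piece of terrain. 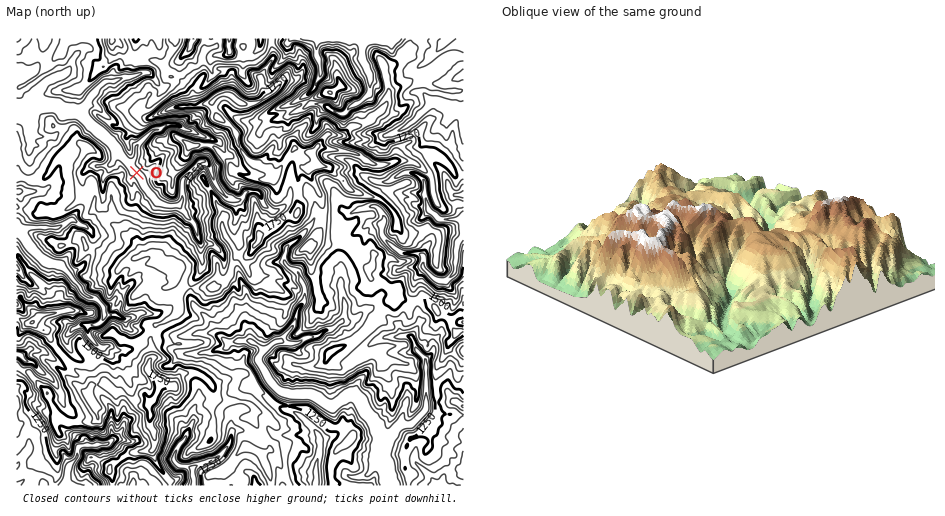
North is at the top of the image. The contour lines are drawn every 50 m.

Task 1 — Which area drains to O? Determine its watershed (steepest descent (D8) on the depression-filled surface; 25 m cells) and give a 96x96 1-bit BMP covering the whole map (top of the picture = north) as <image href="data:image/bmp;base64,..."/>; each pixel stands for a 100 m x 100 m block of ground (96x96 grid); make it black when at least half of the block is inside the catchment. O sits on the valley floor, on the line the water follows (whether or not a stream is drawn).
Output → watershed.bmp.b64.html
<image width="96" height="96" href="data:image/bmp;base64,Qk2+BAAAAAAAAD4AAAAoAAAAYAAAAGAAAAABAAEAAAAAAIAEAAATCwAAEwsAAAIAAAAAAAAA////AAAAAAAAAAAAAAAAAAAAAAAAAAAAAAAAAAAAAAAAAAAAAAAAAAAAAAAAAAAAAAAAAAAAAAAAAAAAAAAAAAAAAAAAAAAAAAAAAAAAAAAAAAAAAAAAAAAAAAAAAAAAAAAAAAAAAAAAAAAAAAAAAAAAAAAAAAAAAAAAAAAAAAAAAAAAAAAAAAAAAAAAAAAAAAAAAAAAAAAAAAAAAAAAAAAAAAAAAAAAAAAAAAAAAAAAAAAAAAAAAAAAAAAAAAAAAAAAAAAAAAAAAAAAAAAAAAAAAAAAAAAAAAAAAAAAAAAAAAAAAAAAAAAAAAAAAAAAAAAAAAAAAAAAAAAAAAAAAAAAAAAAAAAAAAAAAAAAAAAAAAAAAAAAAAAAAAAAAAAAAAAAAAAAAAAAAAAAAAAAAAAAAAAAAAAAAAAAAAAAAAAAAAAAAAAAAAAAAAAAAAAAAAAAAAAAAAAAAAAAAAAAAAAAAAAAAAAAAAAAAAAAAAAAAAAAAAAAAAAAAAAAAAAAAAAAAAAAAAAAAAAAAAAAAAAAAAAAAAAAAAAAAAAAAAAAAAAAAAAAAAAAAAAAAAAAAAAAAAAAAAAAAAAAAAAAAAAAAAAAAAAAAAAAAAAAAAAAAAAAAAAAAAAAAAAAAAAAAAAAAAAAAAAAAAAAAAAAAAAAAAAAAAAAAAAAAAAAAAAAAAAAH+AAAAAAAAAAAAAAP/gAAAAAAAAAAAAAP/gAAAAAAAAAAAAAH/wAAAAAAAAAAAAAH/wAAAAAAAAAAAAB//wAAAAAAAAAAAAB//4AAAAAAAAAAAAB///AAAAAAAAAAAAf///gAAAAAAAAAAA////gAAAAAAAAAAA////wAAAAAAAAAAA////wAAAAAAAAAAA////8AAAAAAAAAAA/////AAAAAAAAAAA/////gAAAAAAAAAA/////wAAAAAAAAAA/////8AAAAAAAAAA/////+AAAAAAAAAA/////8AAAAAAAAAA/////8AAAAAAAAAA/////8AAAAAAAAAA/////8AAAAAAAAAB/////8AAAAAAAAAB/////+AAAAAAAAAB///+A+AAAAAAAAAA///4A+AAAAAAAAAAf//wAfwAAAAAAAAAH//gAPwAAAAAAAAAD//AAPwAAAAAAAAAD//AAHgAAAAAAAAAB/+AAAAAAAAAAAAAA+AAAAAAAAAAAAAAAIAAAAAAAAAAAAAAAAAAAAAAAAAAAAAAAAAAAAAAAAAAAAAAAAAAAAAAAAAAAAAAAAAAAAAAAAAAAAAAAAAAAAAAAAAAAAAAAAAAAAAAAAAAAAAAAAAAAAAAAAAAAAAAAAAAAAAAAAAAAAAAAAAAAAAAAAAAAAAAAAAAAAAAAAAAAAAAAAAAAAAAAAAAAAAAAAAAAAAAAAAAAAAAAAAAAAAAAAAAAAAAAAAAAAAAAAAAAAAAAAAAAAAAAAAAAAAAAAAAAAAAAAAAAAAAAAAAAAAAAAAAAAAAAAAAAAAAAAAAAAAAAAAAAAAAAAAAAAAAAAAAAAAAAAAAAAAAAAAAAAAAAAAA="/>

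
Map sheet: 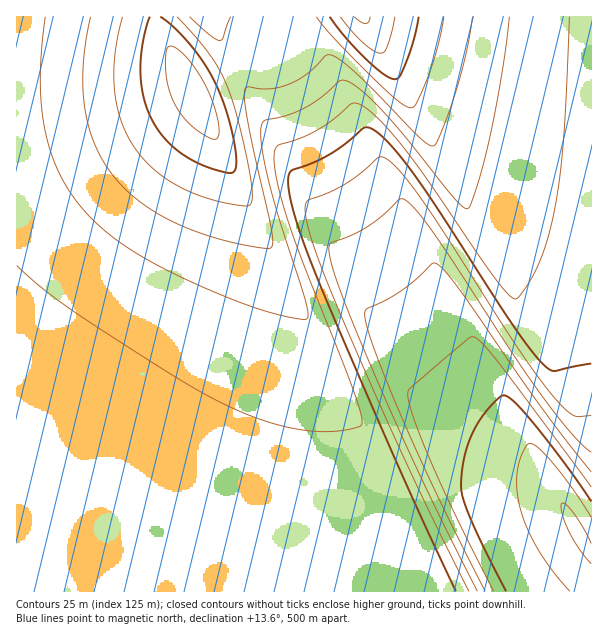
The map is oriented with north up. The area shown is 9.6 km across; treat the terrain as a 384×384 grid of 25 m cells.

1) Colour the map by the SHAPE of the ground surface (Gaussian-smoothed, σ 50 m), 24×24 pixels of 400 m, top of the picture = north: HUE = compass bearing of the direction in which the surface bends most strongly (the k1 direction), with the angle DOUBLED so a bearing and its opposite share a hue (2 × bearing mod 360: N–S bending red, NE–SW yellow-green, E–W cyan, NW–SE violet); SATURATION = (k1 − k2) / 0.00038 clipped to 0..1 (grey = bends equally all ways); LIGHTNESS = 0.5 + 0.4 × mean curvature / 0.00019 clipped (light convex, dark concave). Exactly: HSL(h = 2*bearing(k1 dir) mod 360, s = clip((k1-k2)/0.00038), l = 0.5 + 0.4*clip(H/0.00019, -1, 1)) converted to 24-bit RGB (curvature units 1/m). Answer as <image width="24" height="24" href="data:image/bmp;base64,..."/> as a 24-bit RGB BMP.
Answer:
<image width="24" height="24" href="data:image/bmp;base64,Qk32BgAAAAAAADYAAAAoAAAAGAAAABgAAAABABgAAAAAAMAGAAATCwAAEwsAAAAAAAAAAAAAgH9/gH9/gH9/gH9/gH9/gH9/gH9/gH9/gH9/gH9+gH9+gH9+gH9+gIB+gIB+gIF+f4J+i86G0P/MYxNsVA5ee5GCeZKCdYyBgH9/gH9/gH9/gH9/gH9/gH9/gH9/gH5/gH5+gH9+gH9+gH9+gIB+gIB+gIF+gIJ+f4l90P/MZdFfLwAzemWMeZB6d4x3bi1ygH9/gH9/gH9/gH9/gH9/gH5/gH5/gH5+gH5+gH5+gH9+gH9+gIB+gYF+gIF+gIN+kNeK0P/MWg5hXRRjfY55fox2g4JtMgAzgH9/gH9/gH9/gH9/gH5/gH5/gH5+gH5+gH5+gH5+gH9+gH9+gYB+gYF+gIJ+gIx90P/MY8pSMAAziWlwg4t2hodyZh9gMwAygH9/gH9/gH9/gH5/gH5/gH5/gH5+gH5+gH5+gH59gH99gX9+gYF+gYJ+gYN9l9+Pyf/DUAlUZhhoh4p3iIVzg2VlMwAzoS9jgH9/gH9/gH5/gH5/gH5/gH5+gH1+gH1+gH19gX59gX99gYB9goF9goJ9go980f/MeMVEMQAzh2xviIN1hnpxZBZfMwAyrvafgH9/gH5/gH5/gH5/gH1+gH1+gH1+gH19gH19gX59gX99gYB9goJ9goN9neaVvvy3RQRIbR5uh4N4hnt1hGRzMgAzujpv0f/MgH5/gH5/gH5/gH1+gH1+gH1+gH19gH19gX19gX59gX99goB9goJ9g5R80f/Muzp6MAAzhXF2hX55hXd2YxJkRwNLwfu7jtqNgH5/gH1+gH1+gH1+gHx9gHx9gHx8gHx8gX18gX58gn99goF9g4N9pe2ctPmsOQE8ciZzhIB8hHx7hWaBMAAzTMhPz//MeoSRgH1+gH1+gHx9gHx9gHx8gHx8gHx8gHx8gX18gX98goB8g4J9hJl80f/MrzWmMAAzg3d7g4B+g31/Wg9hVghez/7NjdaPen6LgH1+gHx+gHx9gHt8gHt7gHt7gHx7gX17gX57gn97goF8g4N8rPKkqfWhMAAzdS94g4N/goGAgWWDLwAzXM9gzv/MfImNe4GJgHx+gHt9gHp8gHp7gHp6gHt5gXx5gX16gX96goF6g4N7g6B70f/Moi+iMAAzg3x6gYN/gIKAUQtYXw5pz//Mh82IfICHfIGHgXt+gXp9gXl8gXl6gXl4gXp4gXx4gn54goB4g4N5goR5s/ernfCUMAAzeDl8gIR+f4R+fl+DLgAzaNVnz//MfYiHfIGEfIGEgXp/gnl+gnh8gnd5gnd3gnl3gnx2g392g4J2g4R3gql30f/MkymUMAAzfYV5foV9fYR+SAhOaBVyz//Mg8SCfIGDfICDfICCgnmAg3h/g3d9hHZ6hHZ3hHd1hHt1hX91hYR1g4Z1ufywkeuFMAAzekF9e4d5e4Z7fFaCLgAzddxxz//MfIWDfICCfH+CfH+Bg3iChHeBhXaAhnV9h3V5h3V1h3p1h391h4V0hrN10f/MhSSEMAIyeId1eIh3eIZ5PQVCcBt7z//Mf7t+fIGCfICCfH+BfH6BgneEhXaFh3WDiHWBiXV+inV5ind2in52i4d1x/+9i+d6MQAzf0h+dYpydIl0dkt/LgAzfeN5xP7Be4SCe4GCe3+BfH6BfH2BgHaEg3WGiHSIinSHjHWEjnaAjnh7jnx5lr5/0//MgB57PQU/eIxxc4xxcYl0LwM0cyGCz//MebN7eoOCeoCCe3+Be32BfH2BfXWEf3SGhHSJinSMj3aLkXiIknqElH1+1P/MluF/MgAziFR+eo90co5ycUJ9LQAzgep/tf2ydoWAeIKCeYCCen6Be32Be3yAeXWEe3SGf3OJhXSMjXaQk3mQln2No8mR0//MjBiHXwhfi5GAgJB7dY13LAIxdCeNzv/Mcqx6dISBdoKDeH+BeX2BenyBe3yAdnSDdnOFeXOIfnSMhnePkHuTmYGW0/7Nod6HMgAznGWQlJSJiJGFez+ELQAzj/GNqPqocYeCcoSDdIGDdn+CeH2BeXyAenyAdHaDcnSFcnKHdnOKfXaOh3uSmdCX0f/Mjw+TgQmDn5CUmpGQk4uMOAA9ijCnzv/MdKeCcYeHcYOFc4CDdX2Cd3yBeHuAenuAdHiCcneEcXaGcnaIdXeMfH+Szv/MfNd4MgA1pXOgo5OboJOZmTqcRgBMtPWxsPWvd4aLc4OIcX+Fcn2EdHyCdnuBeHqBeXuAdXqCcnqDcXqFcXuHc32KitWRzf/MbAt4eRCCoJKbpJScpI6dTABQwz3Iz//MhKSSen+MdX2KcnuHcnqEc3mDdXmCd3mBeXqA"/>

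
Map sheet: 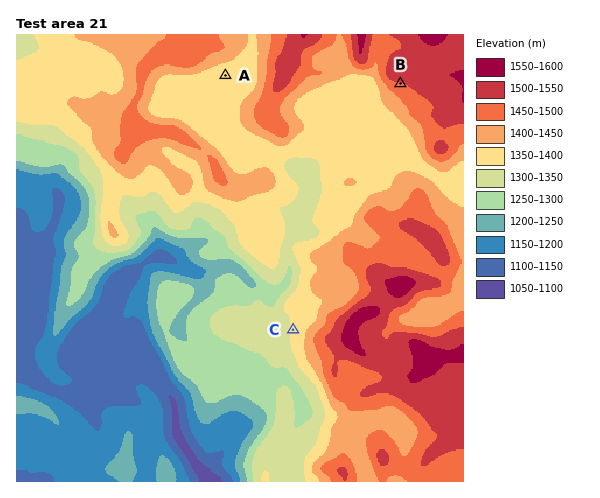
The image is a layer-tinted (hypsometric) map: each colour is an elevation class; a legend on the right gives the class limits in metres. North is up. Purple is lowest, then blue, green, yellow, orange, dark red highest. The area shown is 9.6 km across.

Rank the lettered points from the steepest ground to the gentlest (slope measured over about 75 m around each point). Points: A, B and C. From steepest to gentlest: B C A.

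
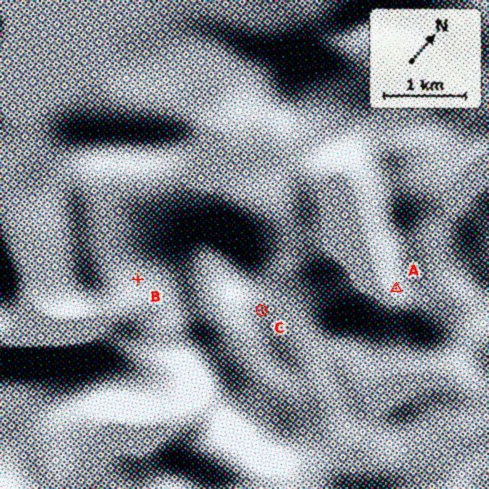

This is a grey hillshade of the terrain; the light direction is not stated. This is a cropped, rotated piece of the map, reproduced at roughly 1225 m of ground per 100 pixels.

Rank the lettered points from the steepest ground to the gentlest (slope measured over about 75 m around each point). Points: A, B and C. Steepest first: B A C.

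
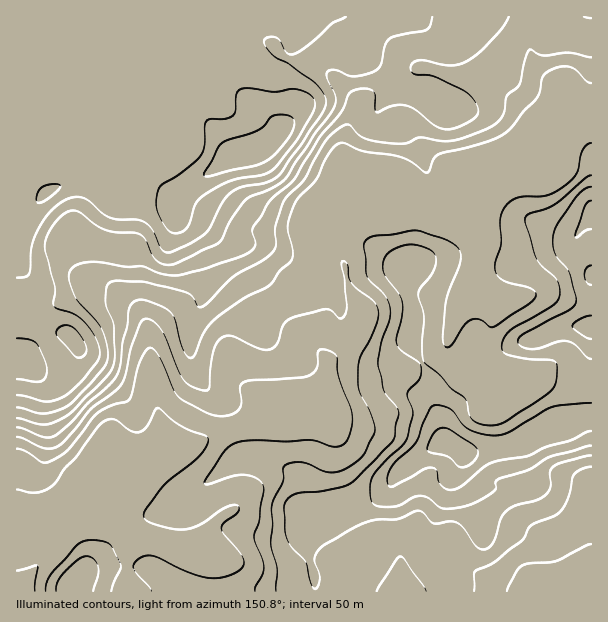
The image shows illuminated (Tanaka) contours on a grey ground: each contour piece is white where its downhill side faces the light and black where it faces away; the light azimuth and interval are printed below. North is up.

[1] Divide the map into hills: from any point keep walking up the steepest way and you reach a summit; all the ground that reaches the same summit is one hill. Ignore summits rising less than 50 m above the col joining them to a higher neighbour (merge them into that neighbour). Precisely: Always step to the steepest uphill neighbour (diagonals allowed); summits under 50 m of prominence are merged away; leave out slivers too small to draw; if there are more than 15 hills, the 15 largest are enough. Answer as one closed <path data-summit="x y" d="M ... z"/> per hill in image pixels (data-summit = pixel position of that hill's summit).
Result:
<path data-summit="248 152" d="M591 16l-574 0-1 305 16-1 19-13 35-17 25 0 17 10 14 15 6 15 4 57 8 32 5 37 21-6 27-16 35-10 9-6 66-27 3-10 2-19 22-17 6-7 8-17 0-10-16-27-4-20-14-16 4-15 19-19 16-12 12 0 9 4 24 0 23 5 15-13 6-12 6-5 31-12 27-15 17-22 39-17 13-1z"/><path data-summit="446 443" d="M476 196l-39 15-23-5-24 0-9-4-12 0-16 12-19 19-4 15 14 16 4 20 16 27 0 10-8 17-6 7-22 17-2 19-2 9-67 28-9 6-35 10-27 16-22 6-29 18-12 12-20 8 7 4 0 12 5 8 22 20 18 2 24 8 16 2 15 6 4 11 1 25 325 0 11-8 27-8 13 0 1-190-38-8-26 2-21-1-9 5-7 0-10-9-3-10 0-12 14-29 1-21-5-12-10-13 2-18 4-15 0-18-4-24z"/><path data-summit="17 359" d="M101 289l-20 3-30 15-19 13-16 3 0 195 16 4 18 13 0 12 4-11 12-21 20-23 9-2 10 3 12-5 6-2 12-12 29-19-4-36-8-32-1-34-5-29-7-13-11-11-17-10z"/><path data-summit="591 327" d="M591 114l-13 1-39 17-17 22-27 15-31 12-6 5-6 12-10 9 8-1 24-10 4 2 2 5 4 24 0 18-4 15-2 18 10 13 4 8 1 19-15 35 0 12 3 10 10 9 7 0 9-5 21 1 26-2 28 7 10-1z"/><path data-summit="80 578" d="M95 490l-9 2-14 14-16 24-7 21-23 28-2 6 0 7 106-1-3-9 0-27 7-18-22-24-2-15-3-4z"/>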